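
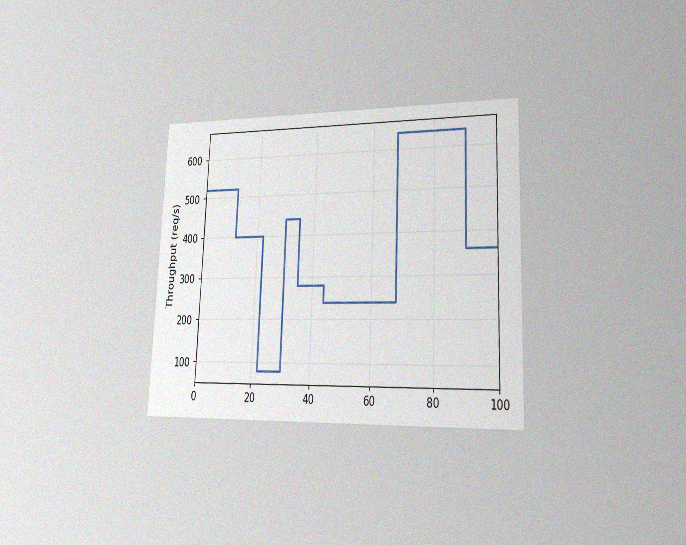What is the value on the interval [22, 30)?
The chart is tilted about 2° clockwise and viewed slightly from the right, with some photo noise. On [22, 30) the step sits at 80req/s.

80req/s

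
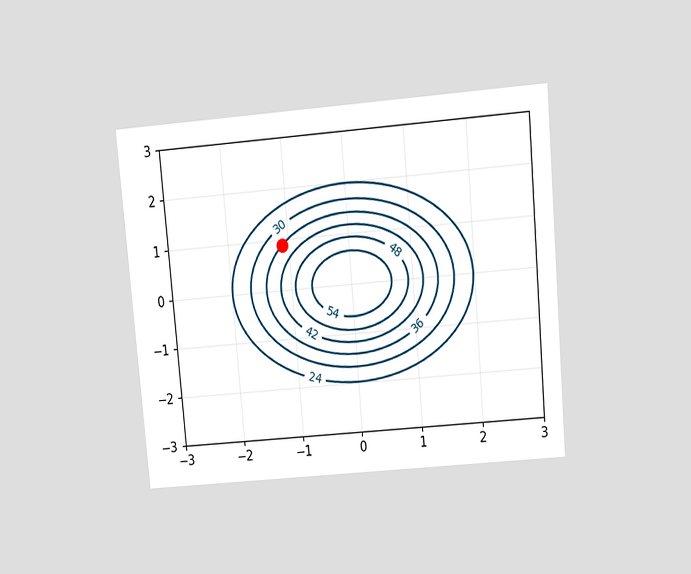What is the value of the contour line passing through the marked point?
36

The chart is tilted about 5° counter-clockwise and viewed slightly from above. The marked point sits on the contour labelled 36.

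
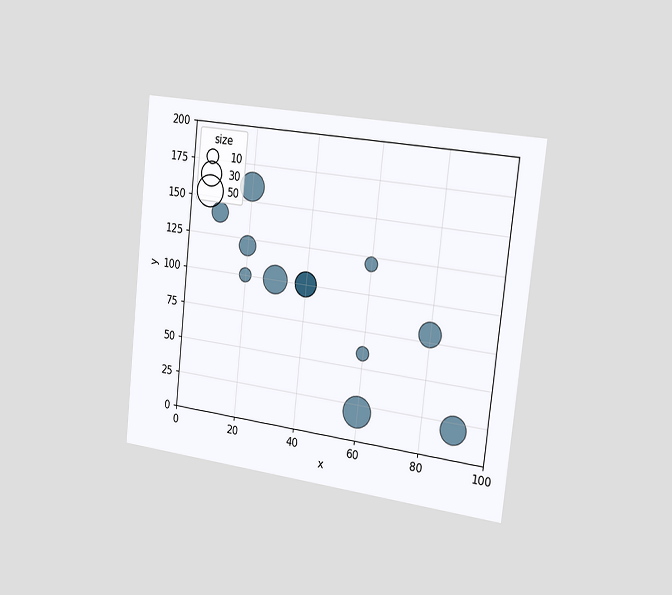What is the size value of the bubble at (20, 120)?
20

The chart is tilted about 6° clockwise and viewed slightly from the right. Matching the bubble at (20, 120) against the size legend gives 20.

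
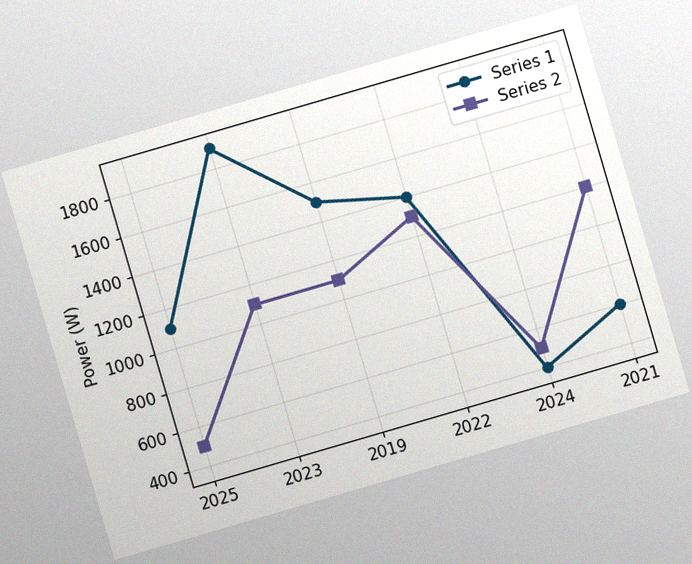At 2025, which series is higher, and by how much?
The chart is tilted about 16° counter-clockwise, with some photo noise. At 2025, Series 1 sits above the other line by 600W.

Series 1, by 600W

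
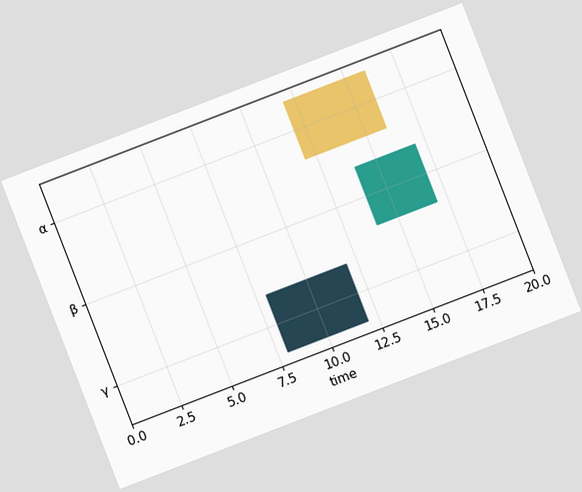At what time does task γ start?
8

The chart is tilted about 21° counter-clockwise. The γ bar begins at t=8.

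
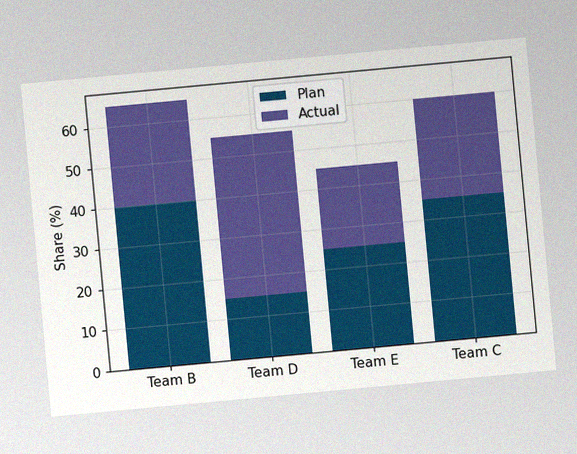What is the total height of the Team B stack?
65%

The chart is tilted about 5° counter-clockwise, with some photo noise. The Team B stack's top reaches 65% on the y-axis.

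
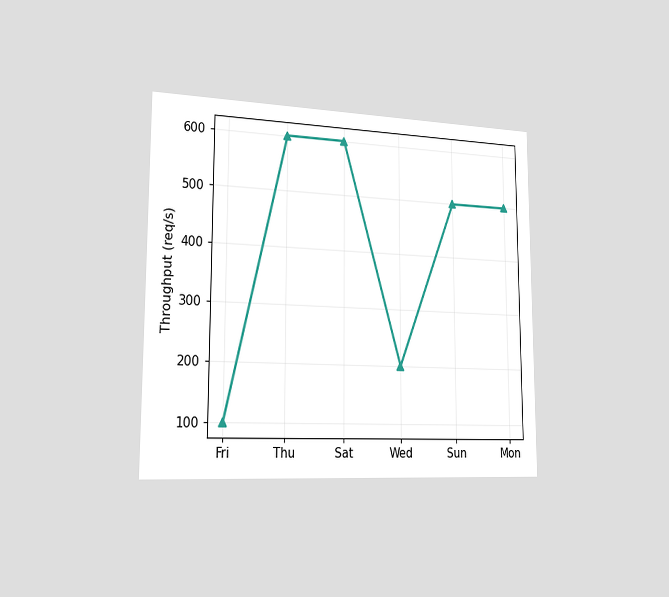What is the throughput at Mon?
500req/s

The chart is viewed slightly from the left. At Mon, the line is at 500req/s.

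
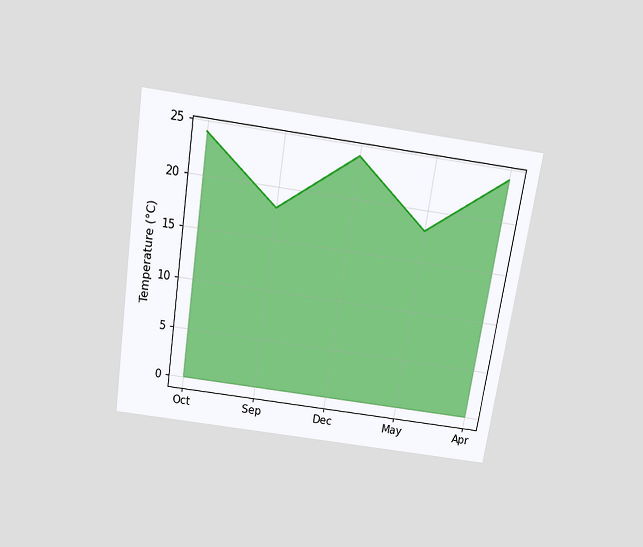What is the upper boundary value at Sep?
The chart is tilted about 9° clockwise and viewed slightly from above. At Sep the upper boundary is at 18°C.

18°C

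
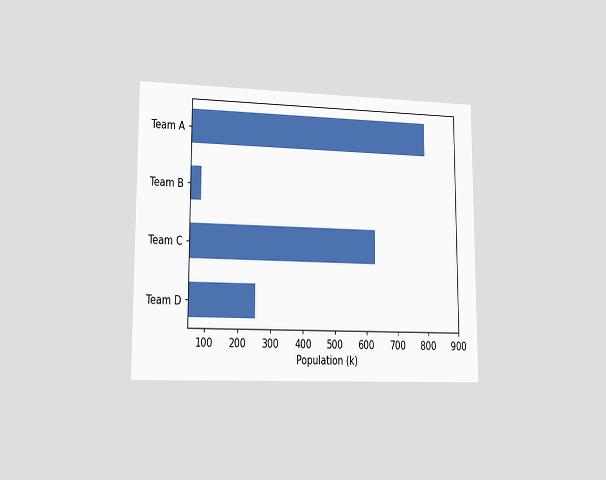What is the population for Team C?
The chart is viewed slightly from the left. Reading along the chart's x-axis, the Team C bar reaches 630k.

630k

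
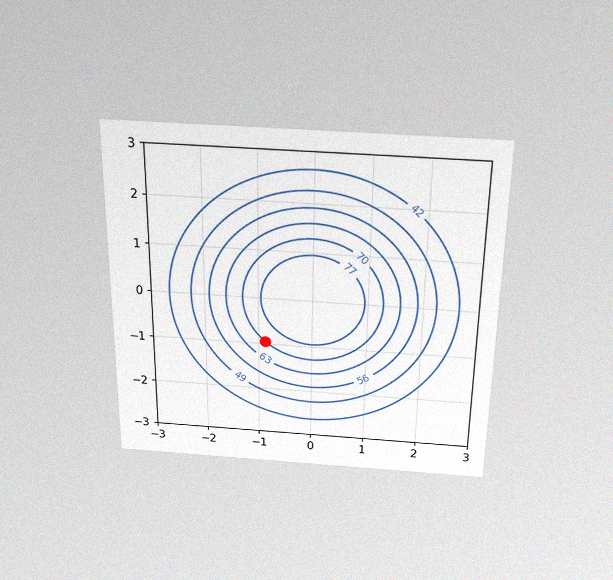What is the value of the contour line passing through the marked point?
70

The chart is viewed slightly from above, with some photo noise. The marked point sits on the contour labelled 70.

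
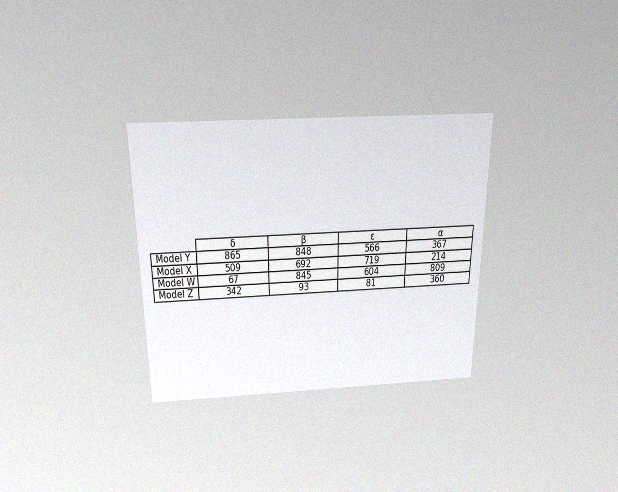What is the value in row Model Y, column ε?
The chart is viewed slightly from above, with some photo noise. The (Model Y, ε) cell reads 566.

566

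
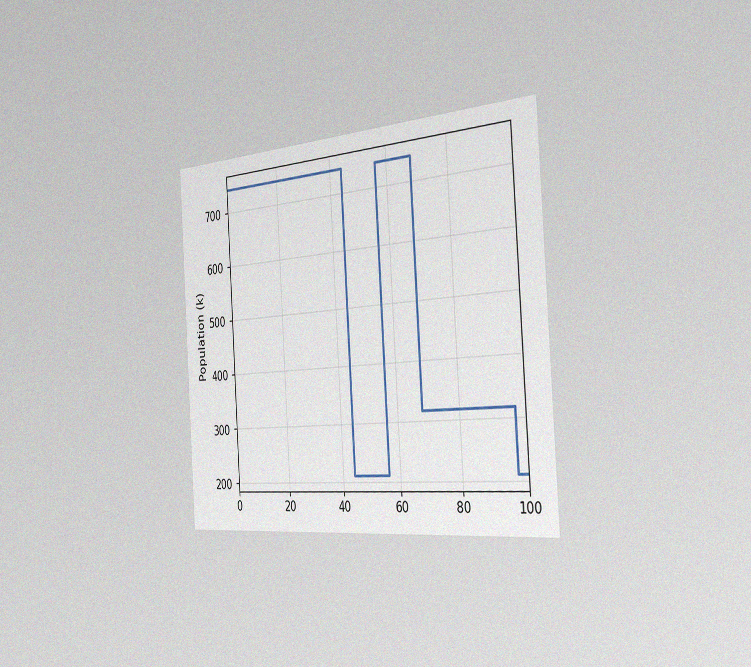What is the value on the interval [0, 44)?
742k

The chart is tilted about 4° counter-clockwise and viewed slightly from the right, with some photo noise. On [0, 44) the step sits at 742k.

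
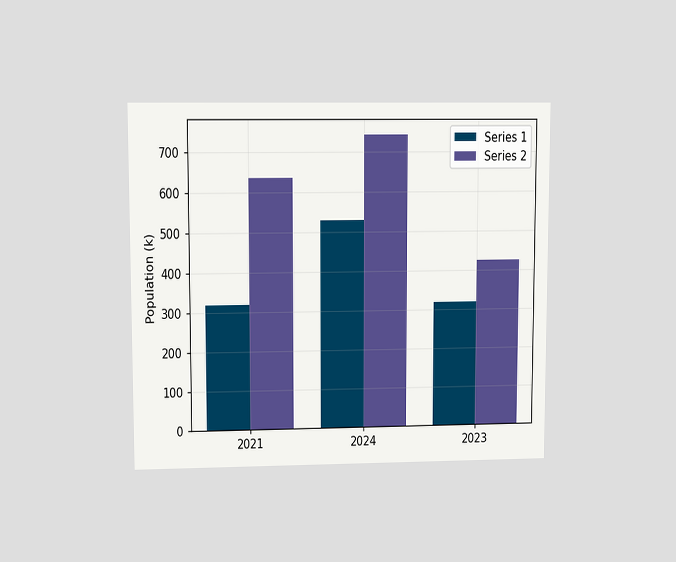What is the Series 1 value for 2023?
318k

The chart is viewed at a slight angle. The Series 1 bar at 2023 reaches 318k on the y-axis.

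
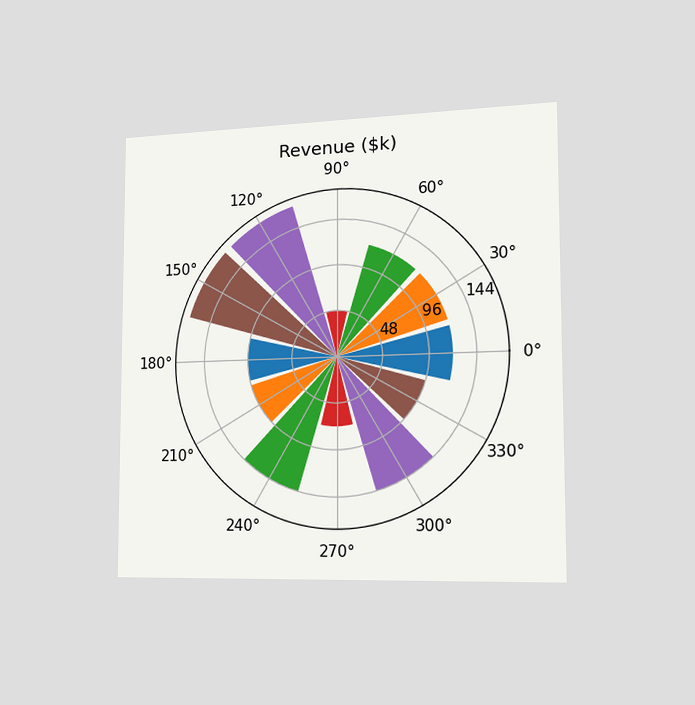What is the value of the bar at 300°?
The chart is viewed slightly from the right. The bar at 300° reaches $144k on the radial axis.

$144k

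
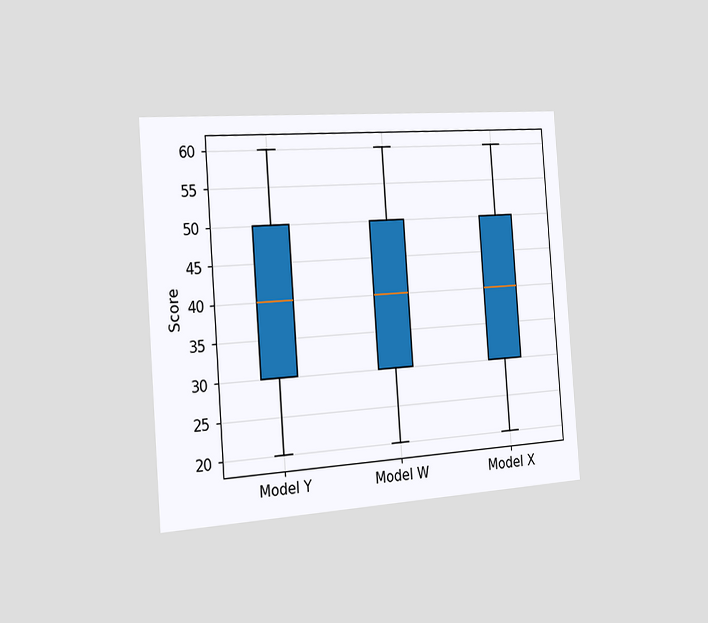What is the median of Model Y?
40

The chart is tilted about 4° counter-clockwise and viewed slightly from the left. The median line in the Model Y box sits at 40.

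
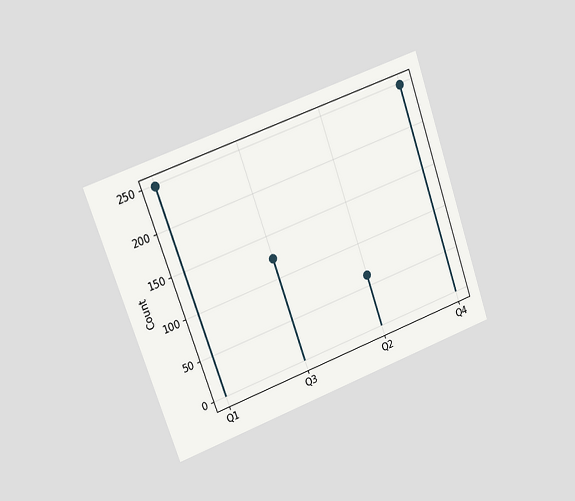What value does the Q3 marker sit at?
124

The chart is tilted about 20° counter-clockwise and viewed slightly from the left. The Q3 marker sits at 124.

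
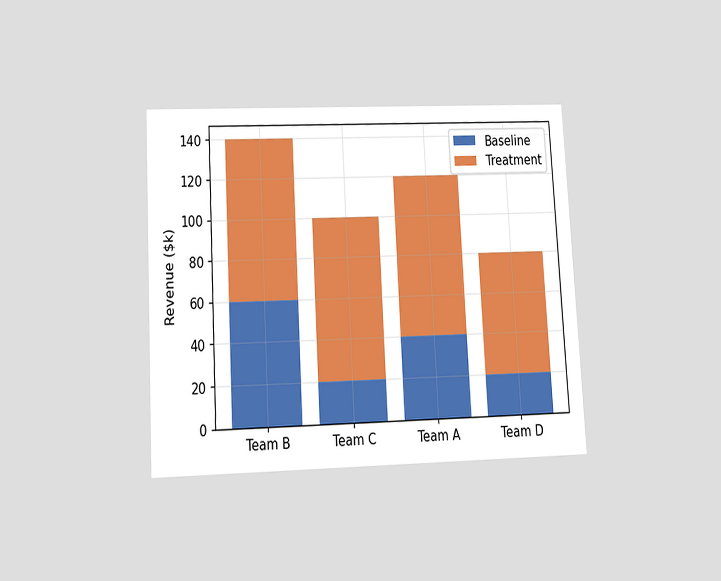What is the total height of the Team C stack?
The chart is tilted about 3° counter-clockwise and viewed slightly from below. The Team C stack's top reaches $100k on the y-axis.

$100k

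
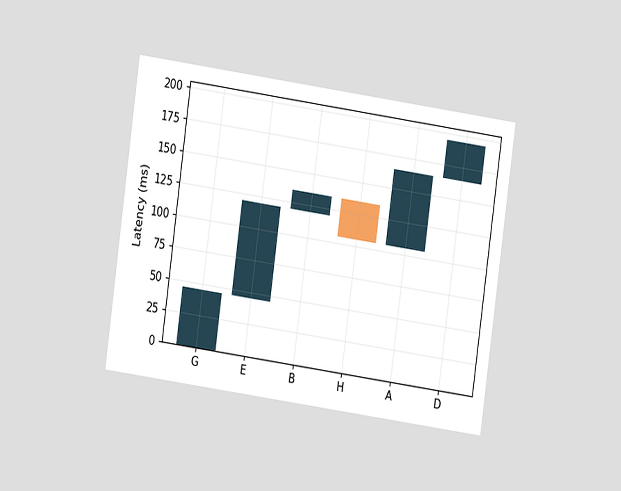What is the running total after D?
The chart is tilted about 8° clockwise and viewed at a slight angle. After D the running total reaches 195ms.

195ms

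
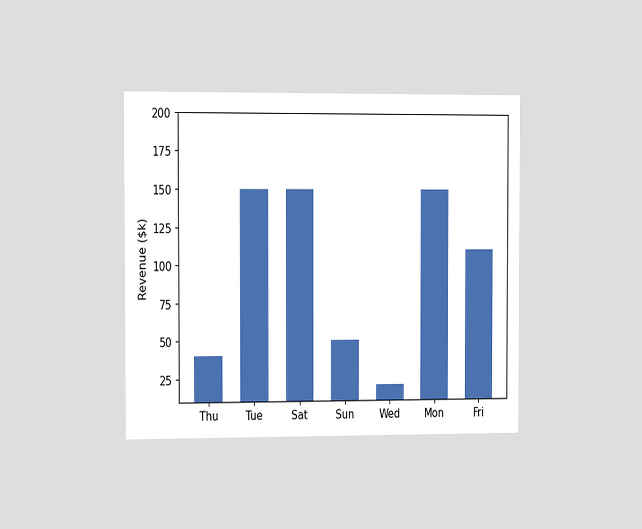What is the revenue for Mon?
The chart is viewed slightly from the left. Reading along the chart's y-axis, the Mon bar reaches $150k.

$150k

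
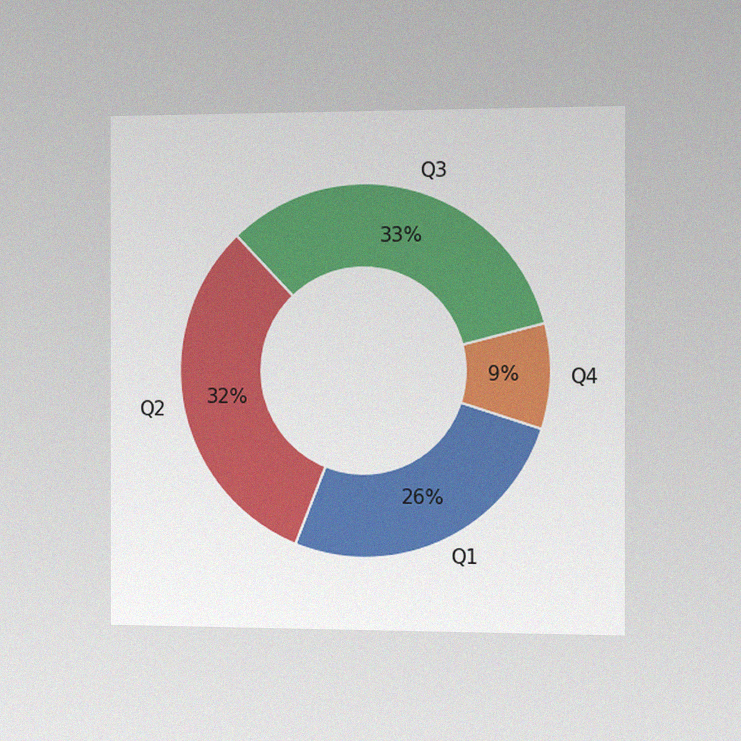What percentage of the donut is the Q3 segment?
33%

The chart is viewed slightly from the right, with some photo noise. The Q3 segment takes up 33% of the ring.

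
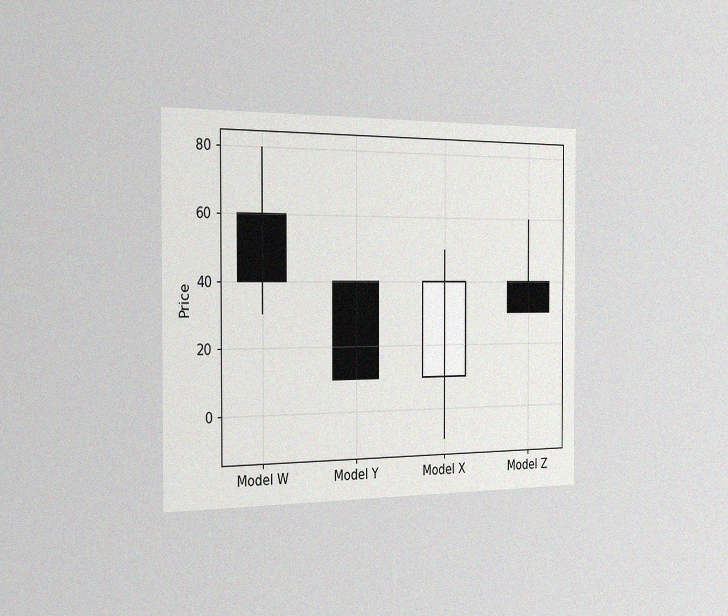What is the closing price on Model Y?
The chart is viewed slightly from the left, with some photo noise. The Model Y candle closes at 10.

10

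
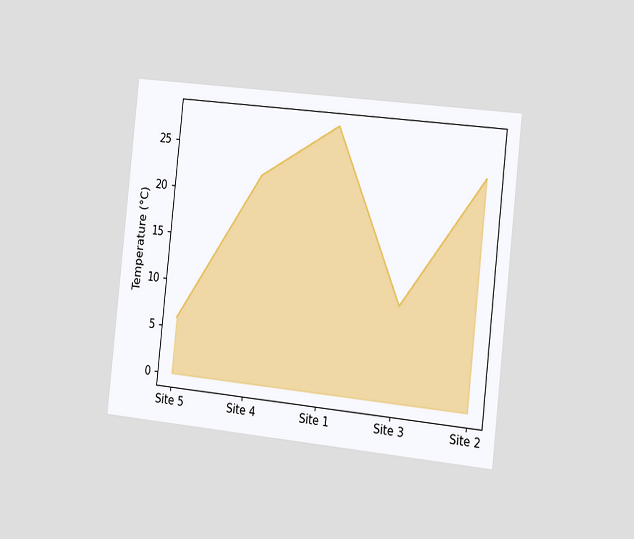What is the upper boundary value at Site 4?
The chart is tilted about 6° clockwise and viewed slightly from the right. At Site 4 the upper boundary is at 22°C.

22°C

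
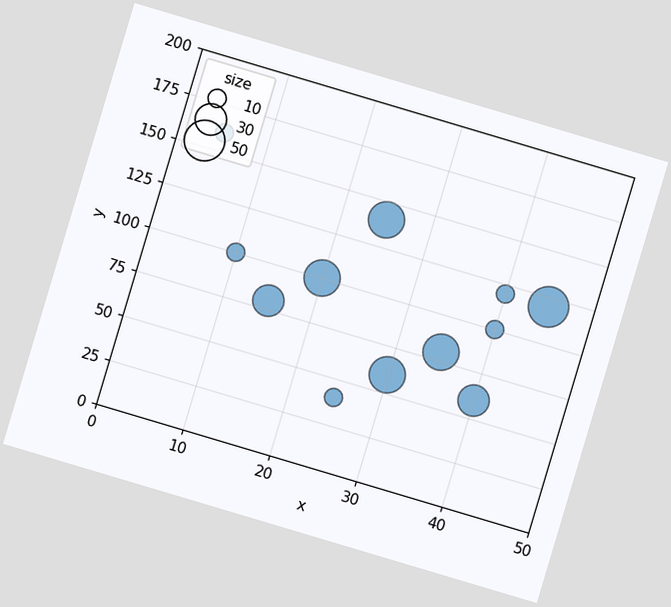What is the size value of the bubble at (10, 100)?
The chart is tilted about 17° clockwise. Matching the bubble at (10, 100) against the size legend gives 10.

10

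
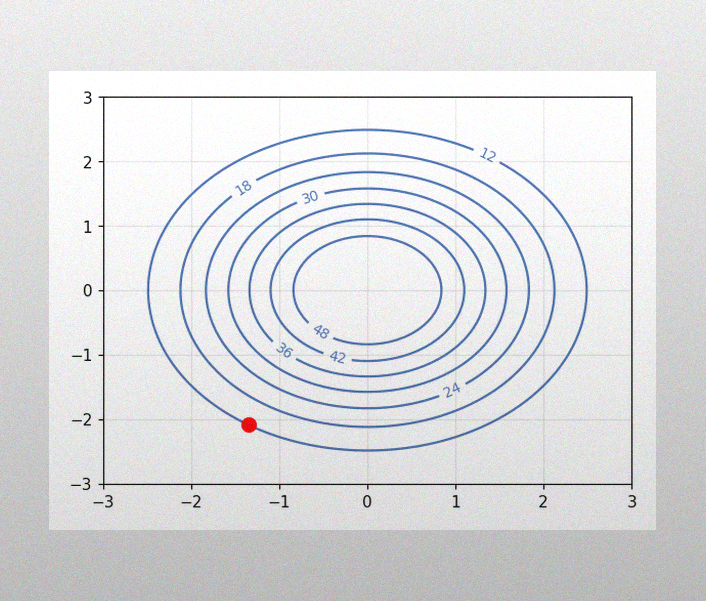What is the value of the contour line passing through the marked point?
The image has some photo noise and uneven lighting. The marked point sits on the contour labelled 12.

12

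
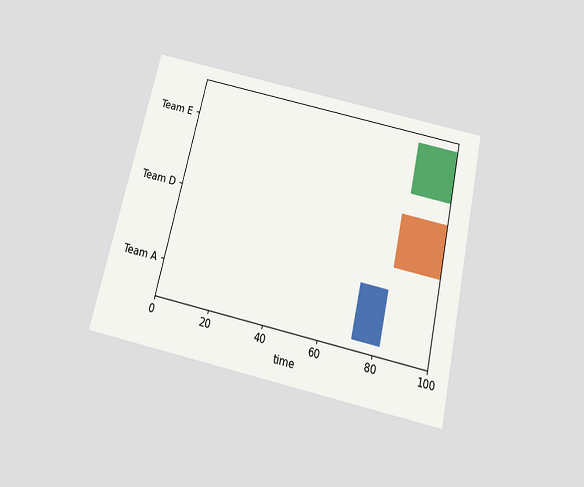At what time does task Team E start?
The chart is tilted about 13° clockwise and viewed slightly from below. The Team E bar begins at t=85.

85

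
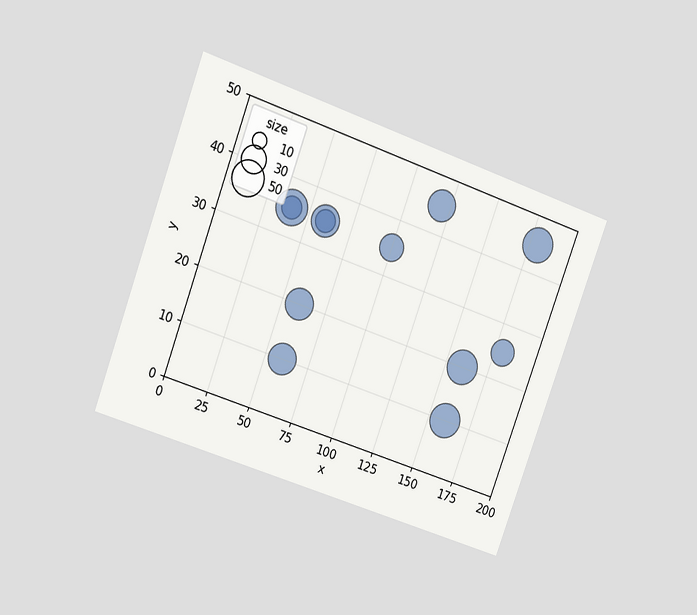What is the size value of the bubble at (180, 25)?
The chart is tilted about 20° clockwise and viewed at a slight angle. Matching the bubble at (180, 25) against the size legend gives 30.

30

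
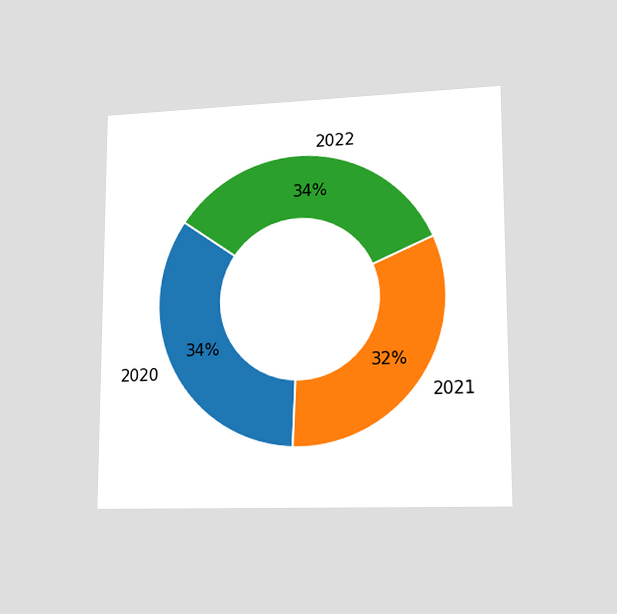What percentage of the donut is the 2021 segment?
The chart is viewed slightly from the right. The 2021 segment takes up 32% of the ring.

32%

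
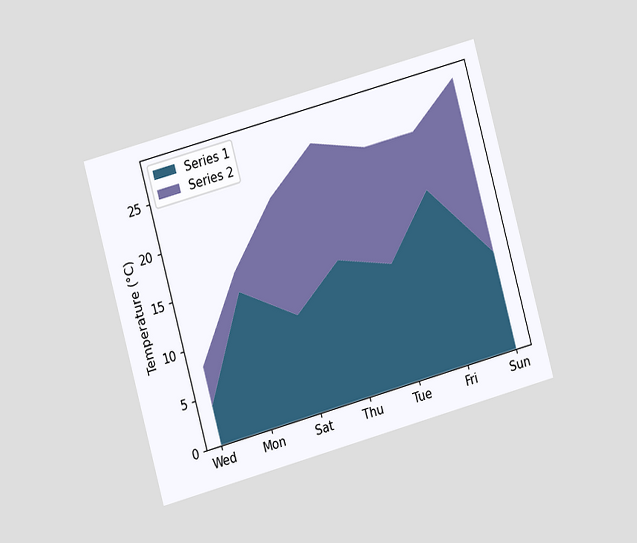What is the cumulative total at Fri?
24°C

The chart is tilted about 15° counter-clockwise and viewed at a slight angle. The stacked total at Fri reaches 24°C.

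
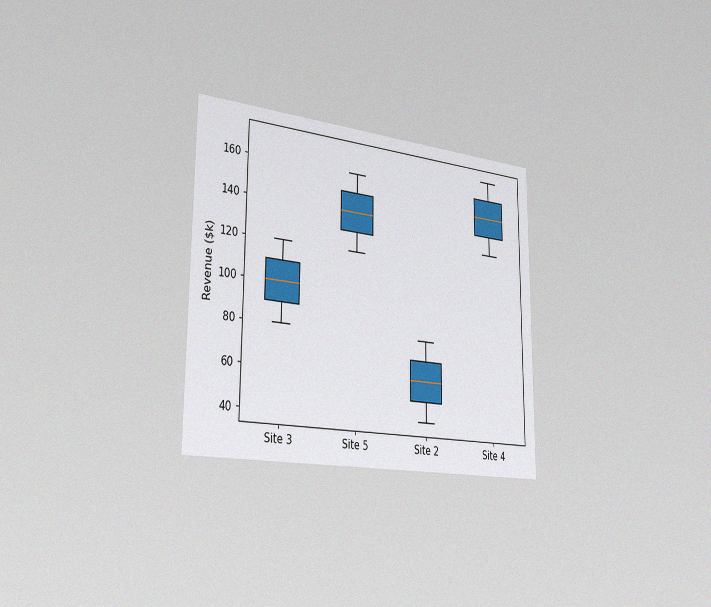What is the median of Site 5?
$140k

The chart is viewed slightly from the left, with some photo noise. The median line in the Site 5 box sits at $140k.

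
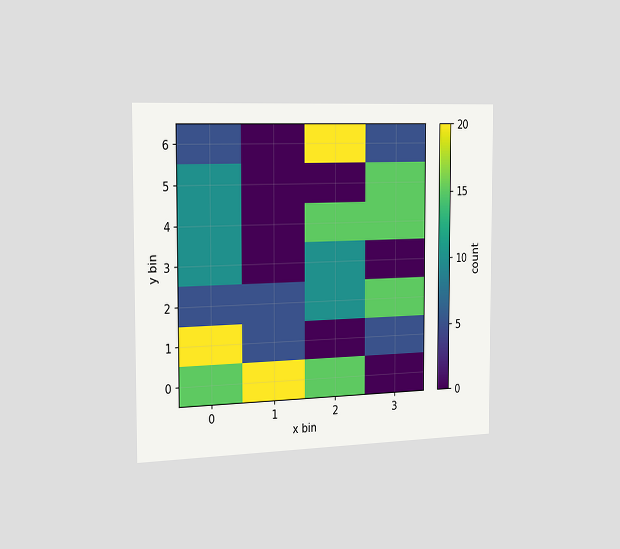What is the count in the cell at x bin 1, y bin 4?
0

The chart is viewed slightly from the left. Matching the cell (1, 4) against the colorbar gives 0.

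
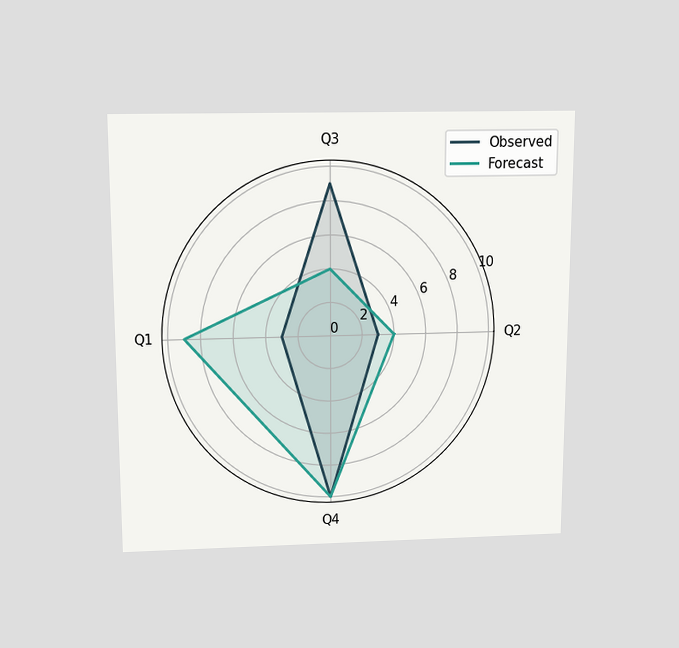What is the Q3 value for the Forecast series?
4

The chart is viewed slightly from above. On the Q3 axis, Forecast reaches 4.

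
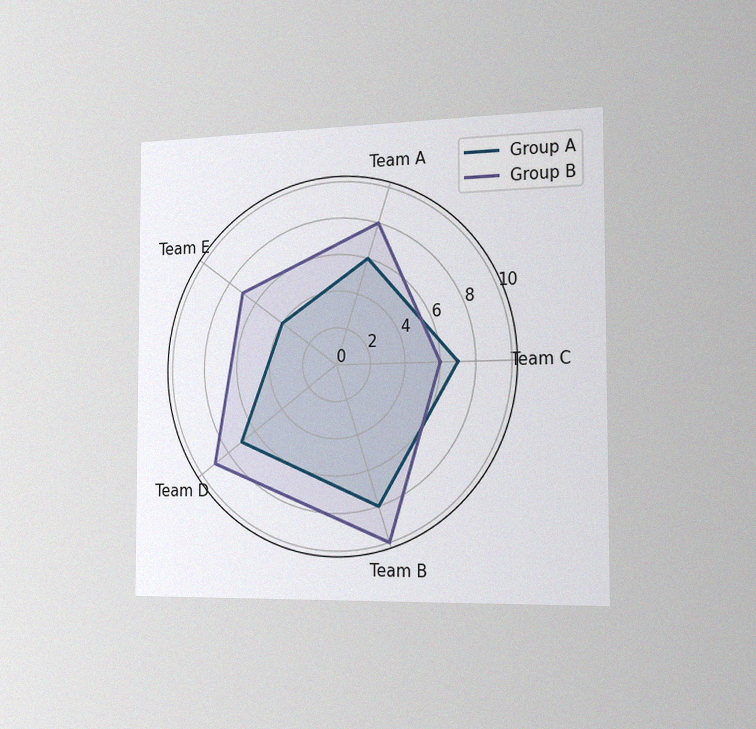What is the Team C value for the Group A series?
7

The chart is viewed slightly from the right, with some photo noise. On the Team C axis, Group A reaches 7.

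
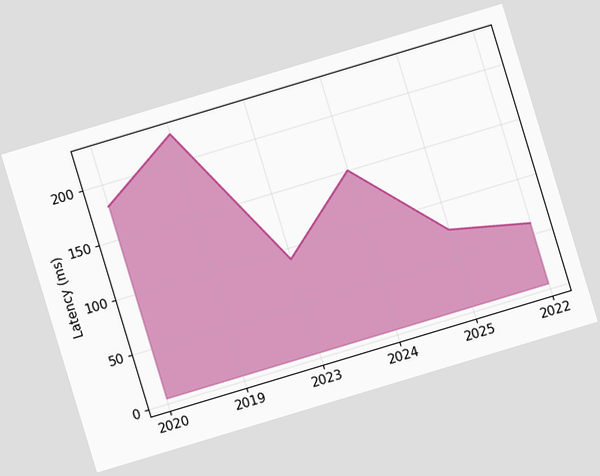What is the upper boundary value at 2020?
The chart is tilted about 17° counter-clockwise. At 2020 the upper boundary is at 180ms.

180ms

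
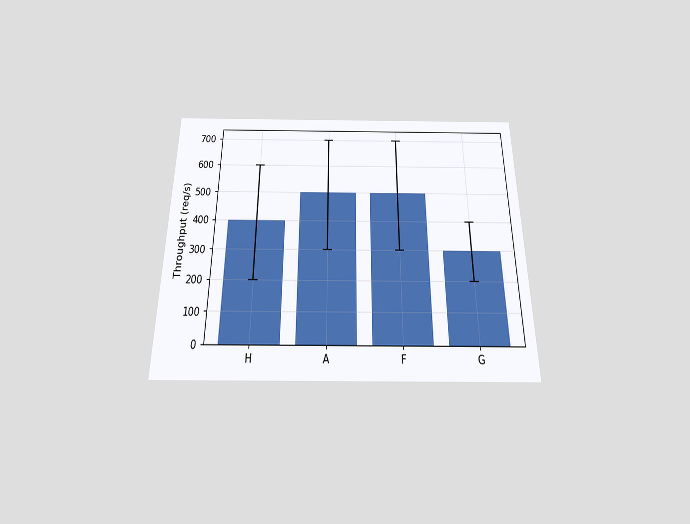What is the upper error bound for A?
700req/s

The chart is viewed slightly from below. The A bar's upper whisker reaches 700req/s.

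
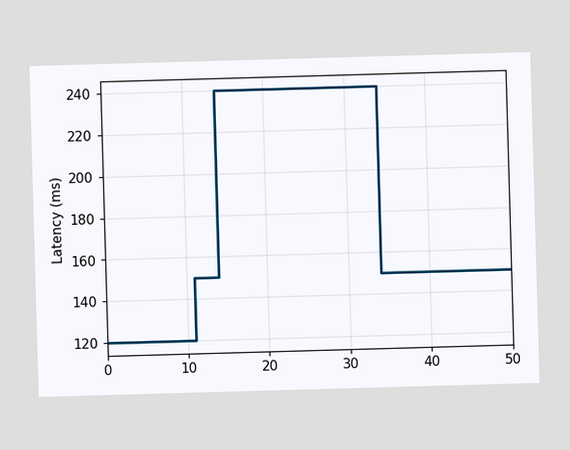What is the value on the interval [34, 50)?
150ms

On [34, 50) the step sits at 150ms.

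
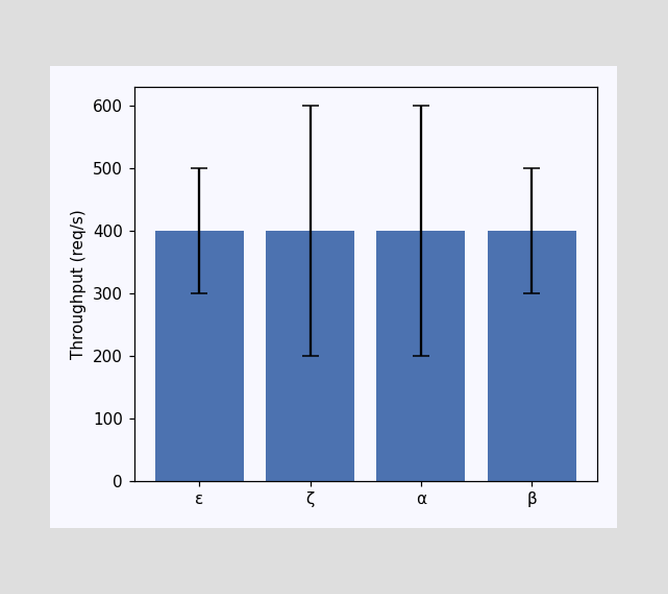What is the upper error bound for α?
The α bar's upper whisker reaches 600req/s.

600req/s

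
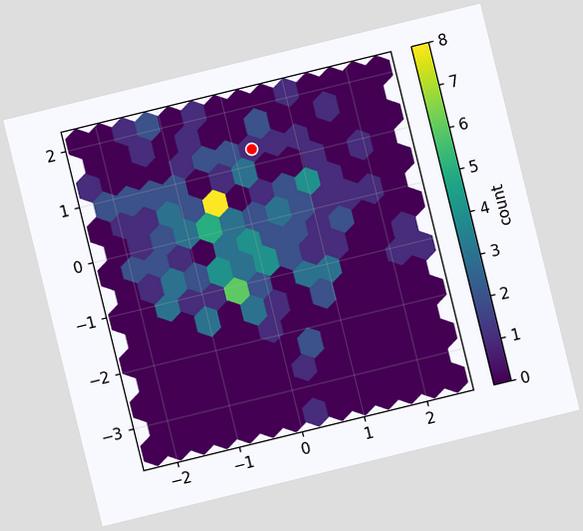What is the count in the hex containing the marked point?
1

The chart is tilted about 14° counter-clockwise. The marked hex reads 1 on the colorbar.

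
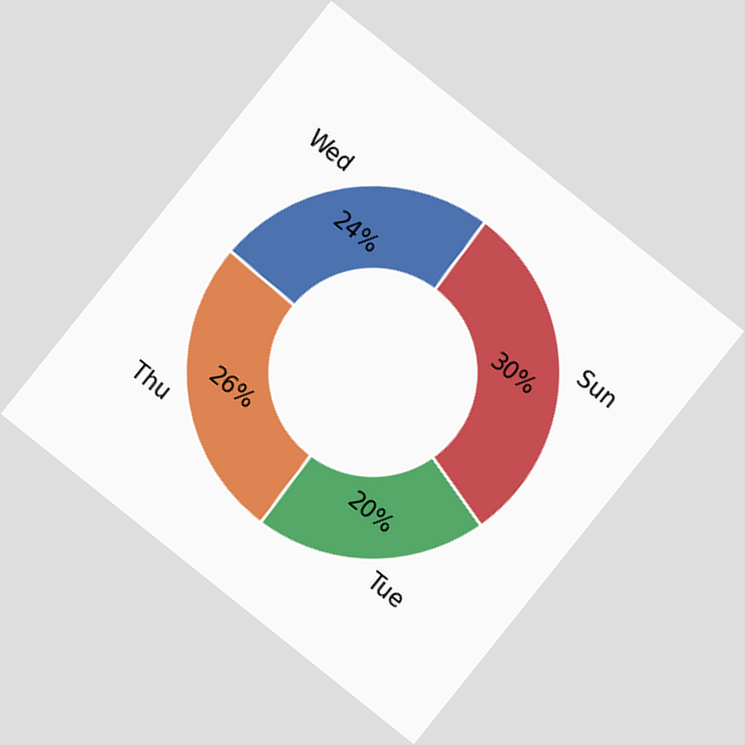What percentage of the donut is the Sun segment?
The chart is tilted about 39° clockwise. The Sun segment takes up 30% of the ring.

30%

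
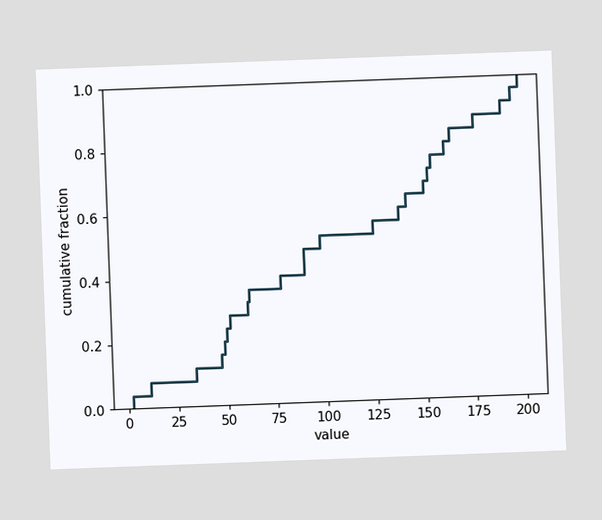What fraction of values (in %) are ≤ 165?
84%

The chart is tilted about 2° counter-clockwise. At x=165 the ECDF step is at 84%.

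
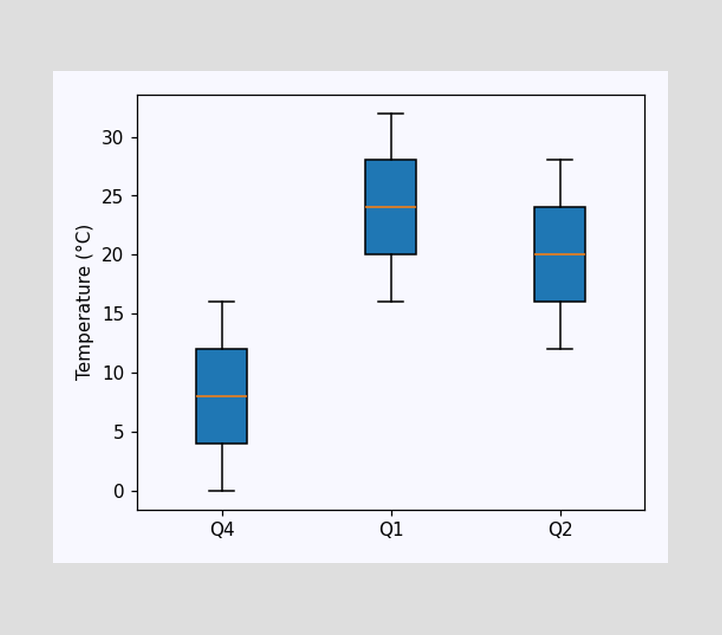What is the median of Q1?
24°C

The median line in the Q1 box sits at 24°C.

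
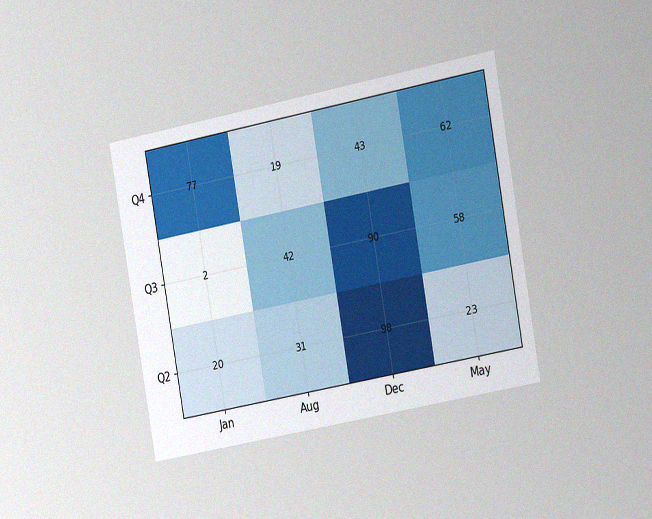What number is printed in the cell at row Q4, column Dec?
43

The chart is tilted about 10° counter-clockwise and viewed at a slight angle, with some photo noise. The (Q4, Dec) cell reads 43.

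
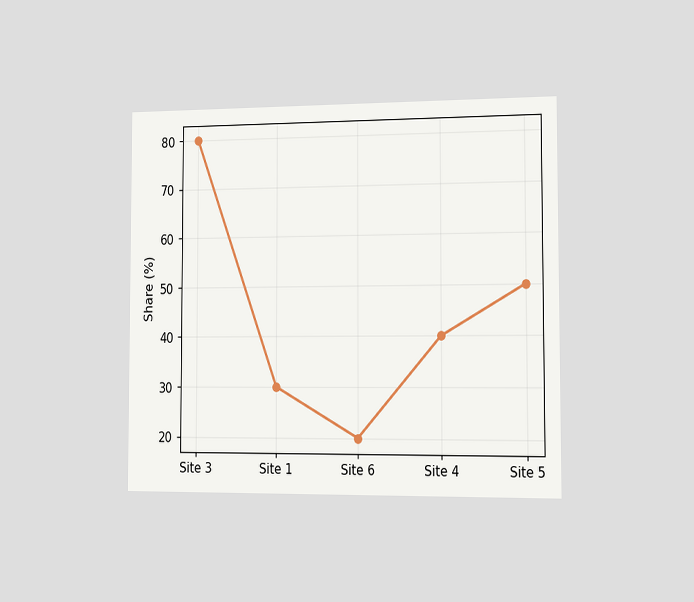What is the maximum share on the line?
The chart is viewed slightly from the right. The highest point is at Site 3, and reading across to the y-axis gives 80%.

80%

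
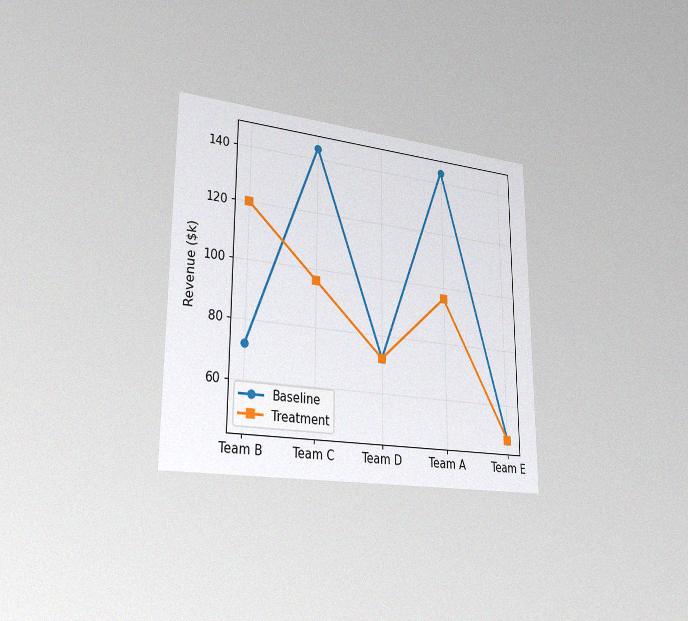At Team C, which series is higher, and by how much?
Baseline, by $48k

The chart is viewed slightly from the left, with some photo noise. At Team C, Baseline sits above the other line by $48k.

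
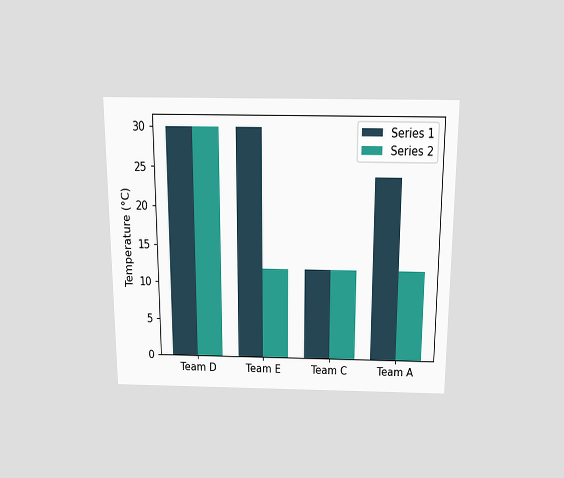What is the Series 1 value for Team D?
30°C

The chart is viewed slightly from above. The Series 1 bar at Team D reaches 30°C on the y-axis.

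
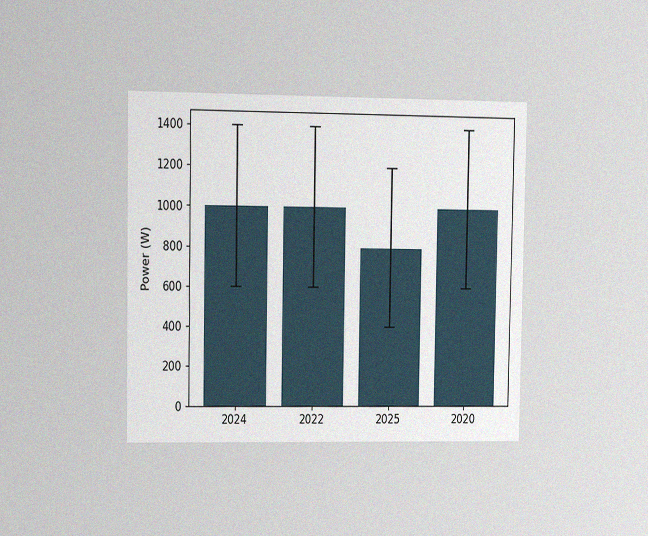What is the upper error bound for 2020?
1400W

The chart is viewed slightly from the left, with some photo noise. The 2020 bar's upper whisker reaches 1400W.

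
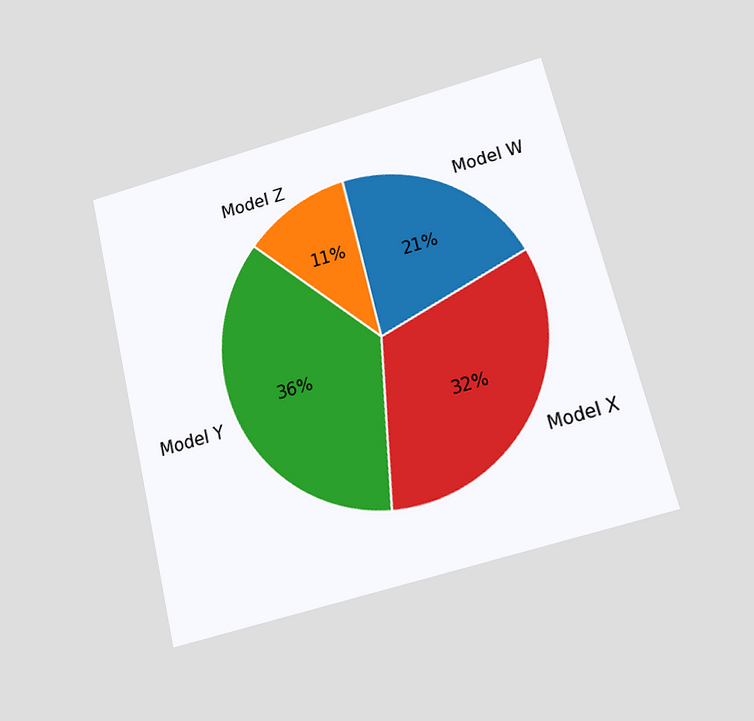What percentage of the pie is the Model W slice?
21%

The chart is tilted about 14° counter-clockwise and viewed slightly from below. The Model W slice takes up 21% of the pie.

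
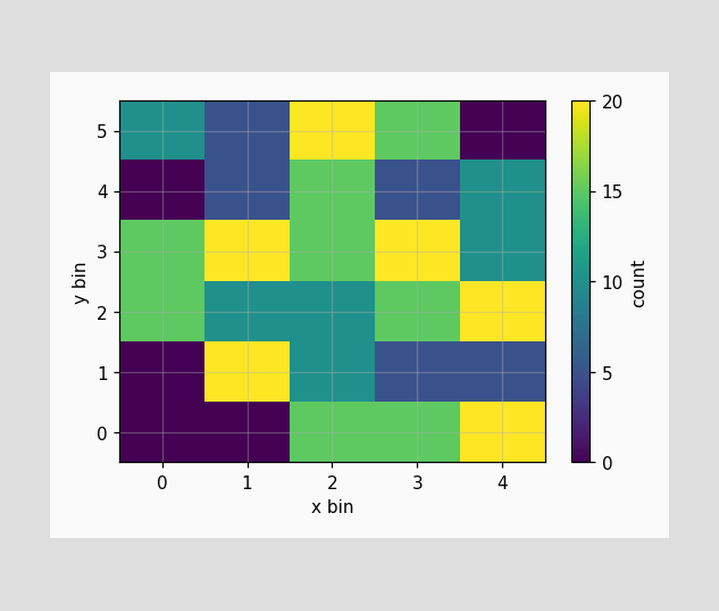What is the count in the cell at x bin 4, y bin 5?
0

Matching the cell (4, 5) against the colorbar gives 0.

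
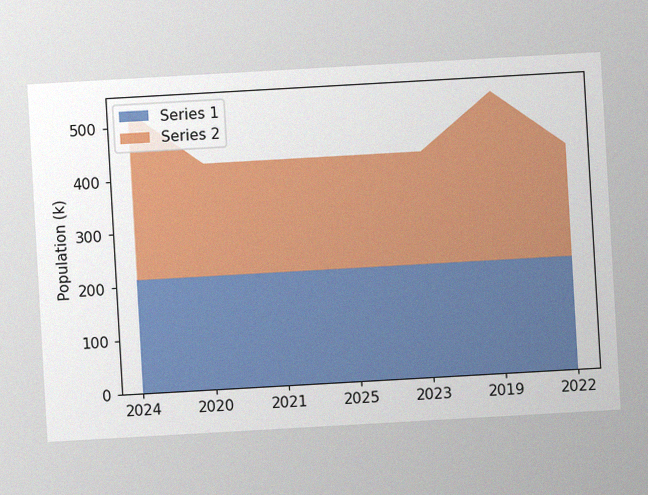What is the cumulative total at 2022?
424k

The chart is tilted about 3° counter-clockwise, with some photo noise. The stacked total at 2022 reaches 424k.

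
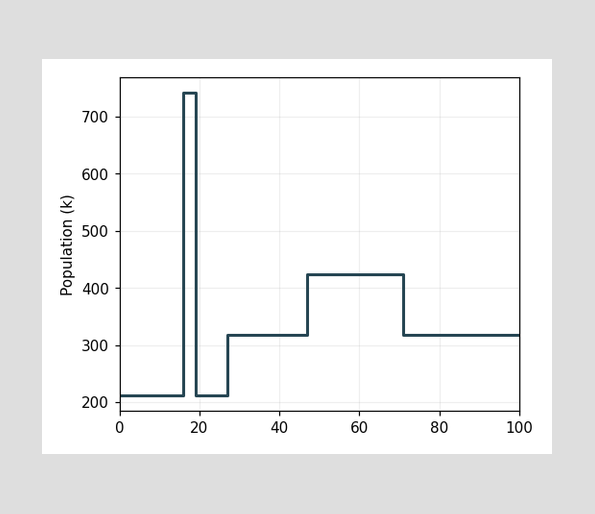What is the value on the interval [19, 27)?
212k

On [19, 27) the step sits at 212k.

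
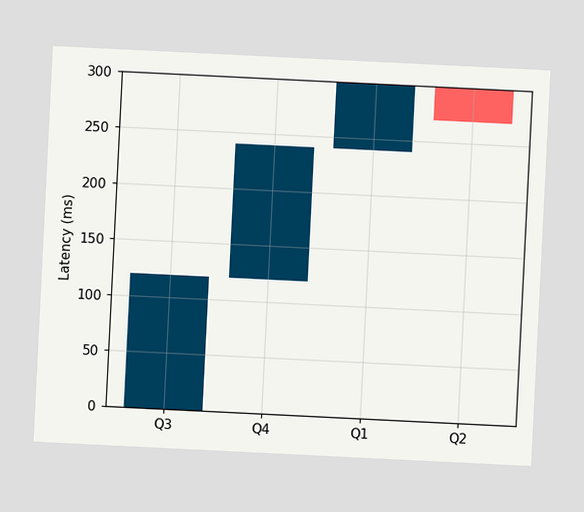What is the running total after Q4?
240ms

The chart is tilted about 3° clockwise. After Q4 the running total reaches 240ms.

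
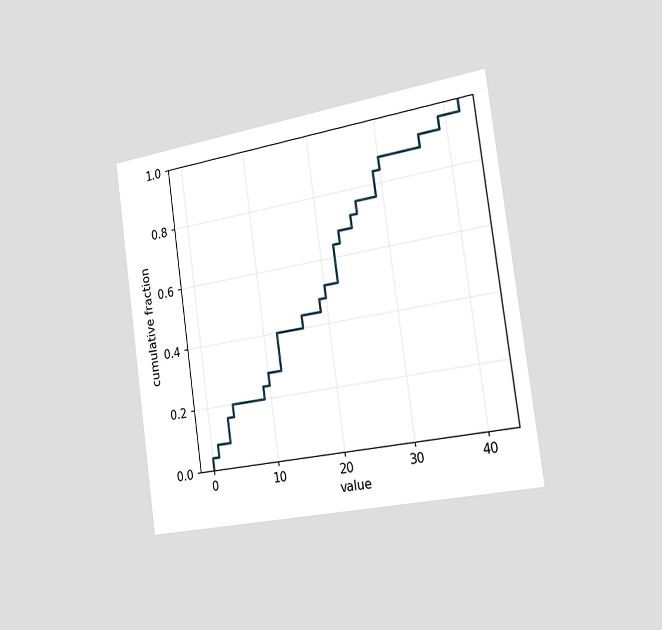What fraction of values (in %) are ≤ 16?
The chart is tilted about 8° counter-clockwise and viewed slightly from the right. At x=16 the ECDF step is at 44%.

44%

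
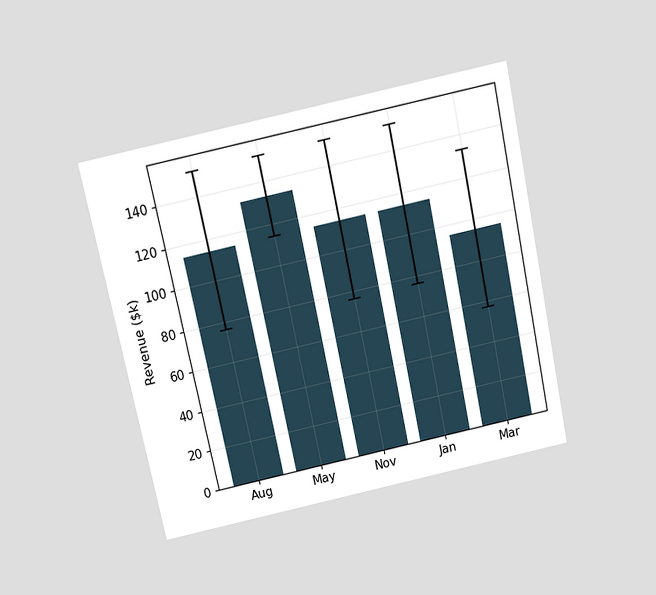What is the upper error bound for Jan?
$152k

The chart is tilted about 12° counter-clockwise and viewed slightly from above. The Jan bar's upper whisker reaches $152k.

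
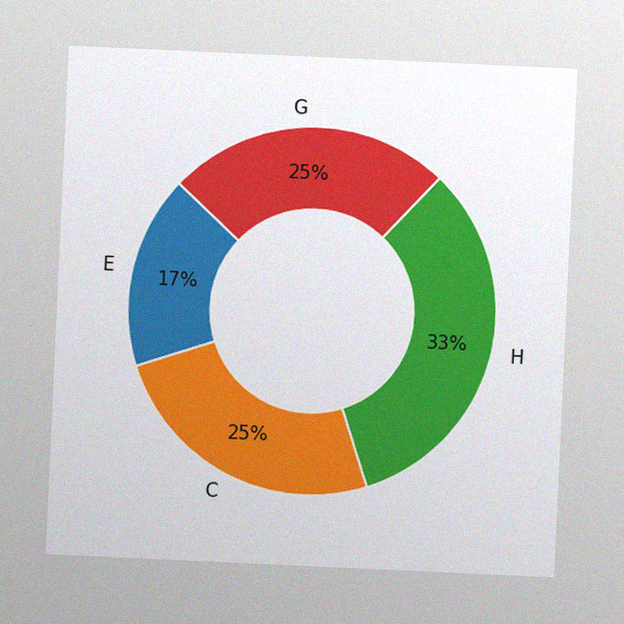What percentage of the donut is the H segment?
The chart is tilted about 3° clockwise, with some photo noise. The H segment takes up 33% of the ring.

33%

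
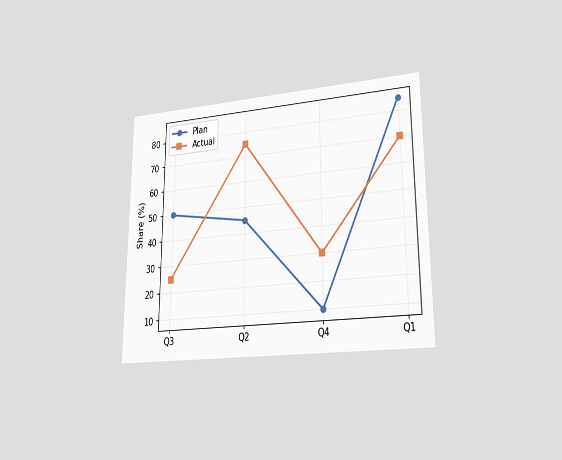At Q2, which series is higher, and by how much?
The chart is viewed at a slight angle. At Q2, Actual sits above the other line by 30%.

Actual, by 30%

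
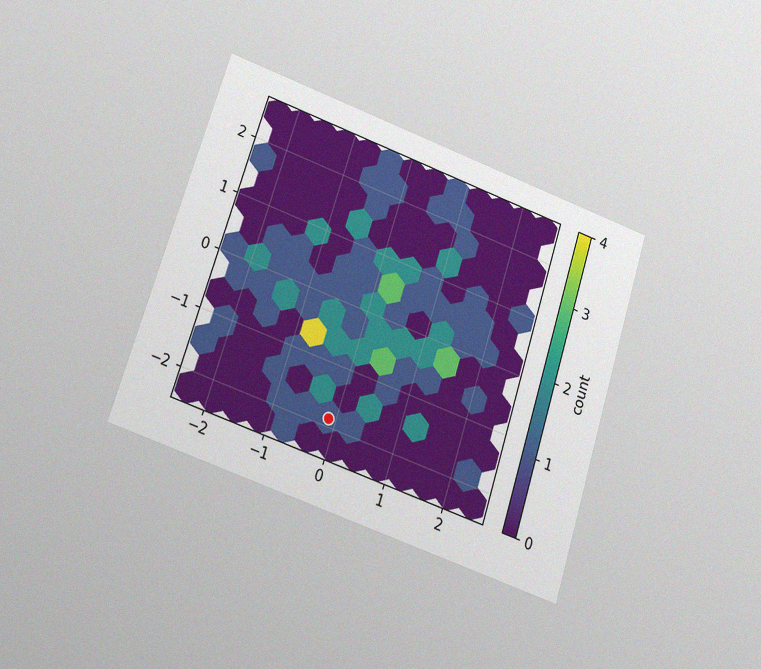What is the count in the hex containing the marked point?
The chart is tilted about 18° clockwise and viewed at a slight angle, with some photo noise. The marked hex reads 1 on the colorbar.

1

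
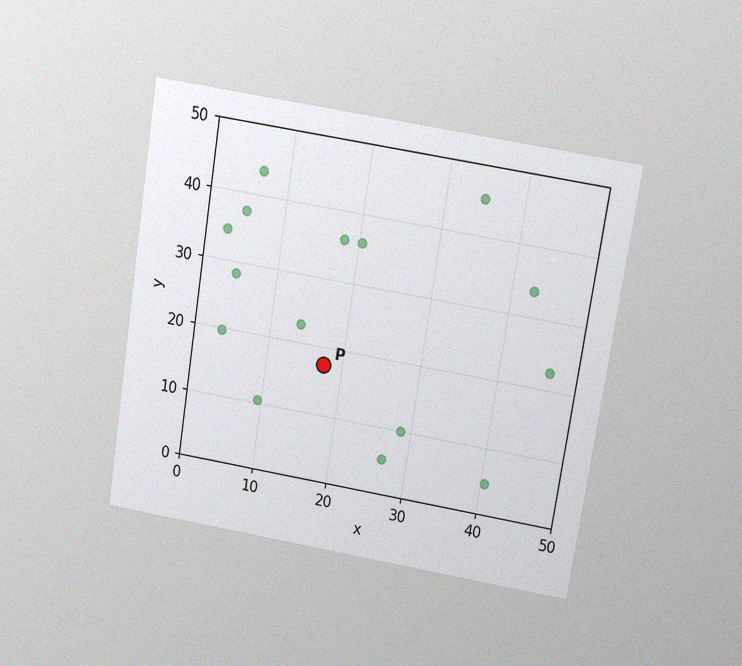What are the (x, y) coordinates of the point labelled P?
The chart is tilted about 9° clockwise and viewed slightly from above, with some photo noise. Following the gridlines from P to each axis, P sits at (17.5, 17.5).

(17.5, 17.5)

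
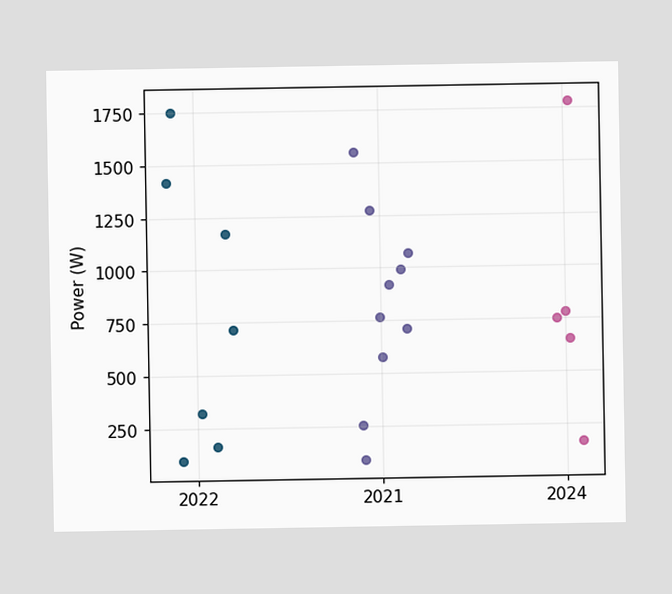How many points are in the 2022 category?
Counting the markers in the 2022 column gives 7.

7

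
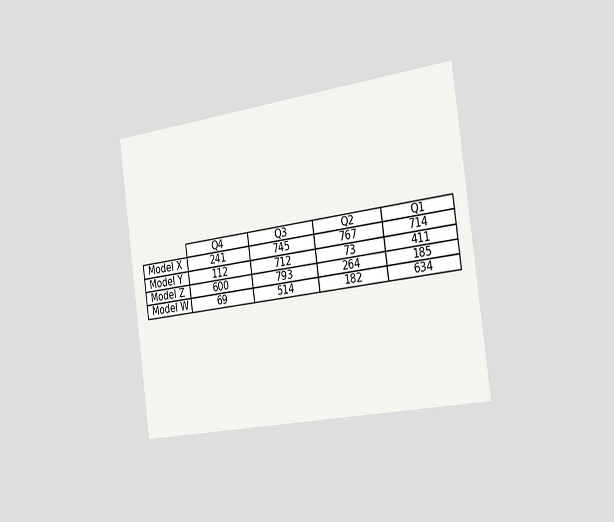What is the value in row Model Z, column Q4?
600

The chart is tilted about 8° counter-clockwise and viewed slightly from the right. The (Model Z, Q4) cell reads 600.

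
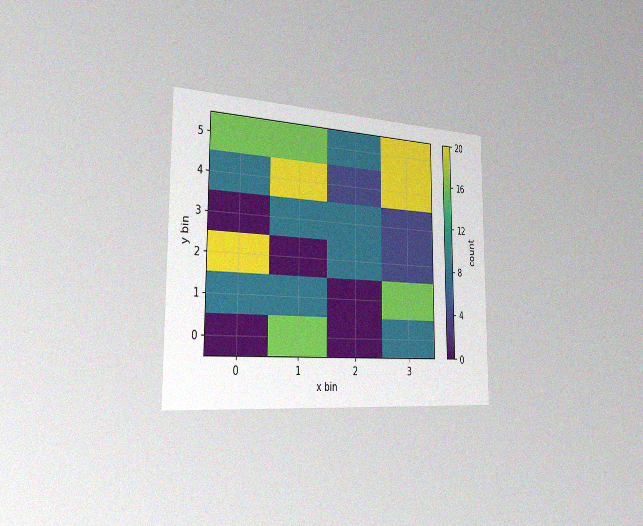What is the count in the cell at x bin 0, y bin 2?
20

The chart is viewed slightly from the left, with some photo noise. Matching the cell (0, 2) against the colorbar gives 20.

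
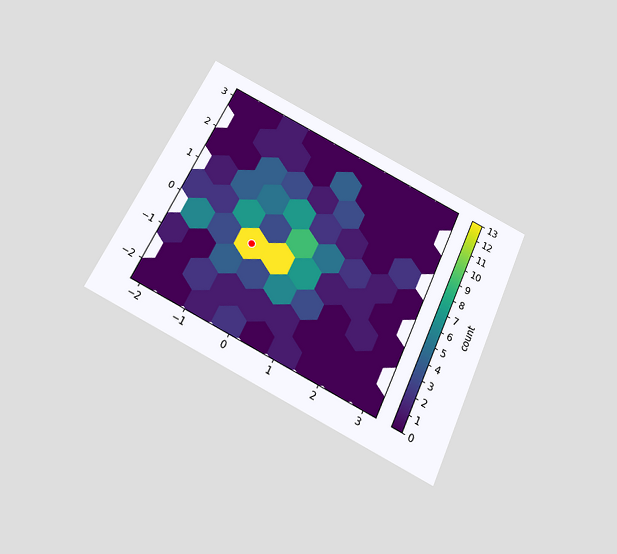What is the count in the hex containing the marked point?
13

The chart is tilted about 25° clockwise and viewed slightly from below. The marked hex reads 13 on the colorbar.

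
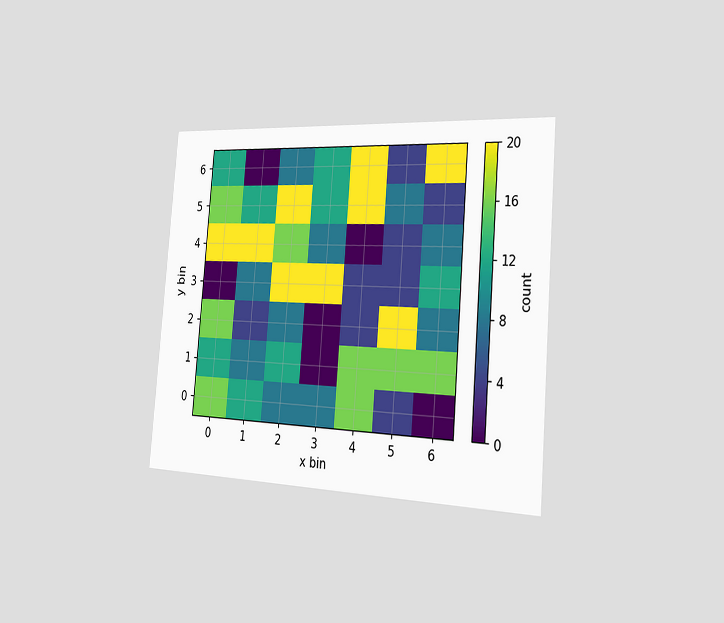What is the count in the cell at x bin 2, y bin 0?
The chart is tilted about 5° clockwise and viewed slightly from the right. Matching the cell (2, 0) against the colorbar gives 8.

8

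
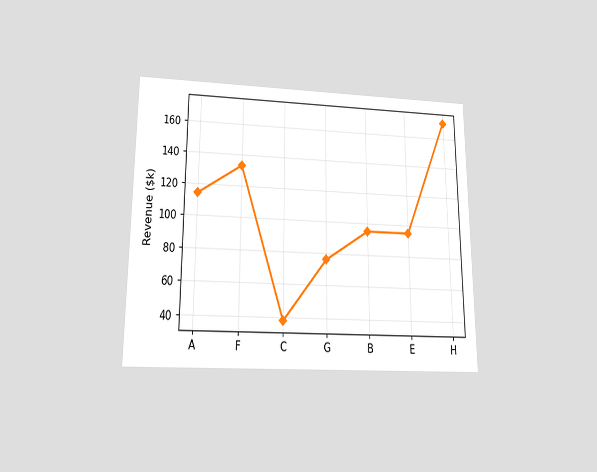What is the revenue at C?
The chart is viewed slightly from below. At C, the line is at $38k.

$38k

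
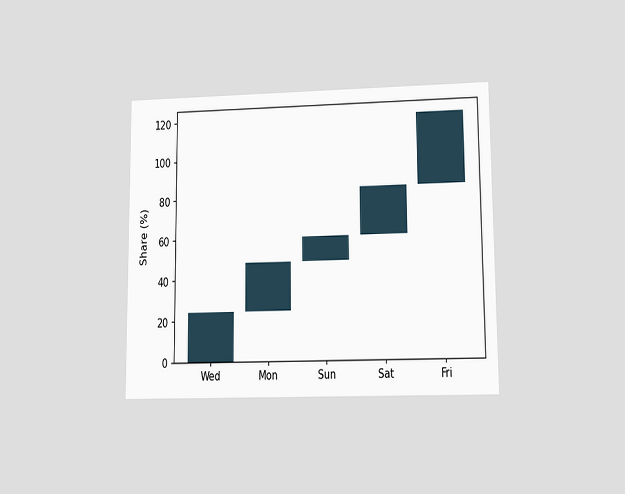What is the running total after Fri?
The chart is viewed at a slight angle. After Fri the running total reaches 120%.

120%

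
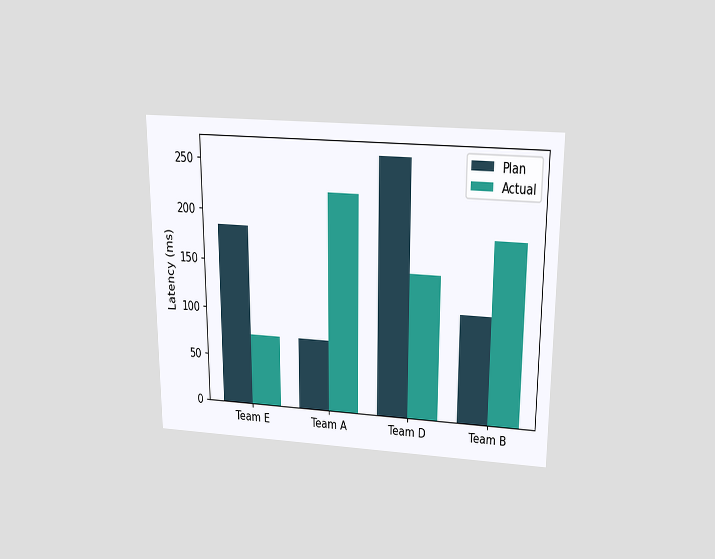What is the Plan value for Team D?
The chart is viewed slightly from above. The Plan bar at Team D reaches 259ms on the y-axis.

259ms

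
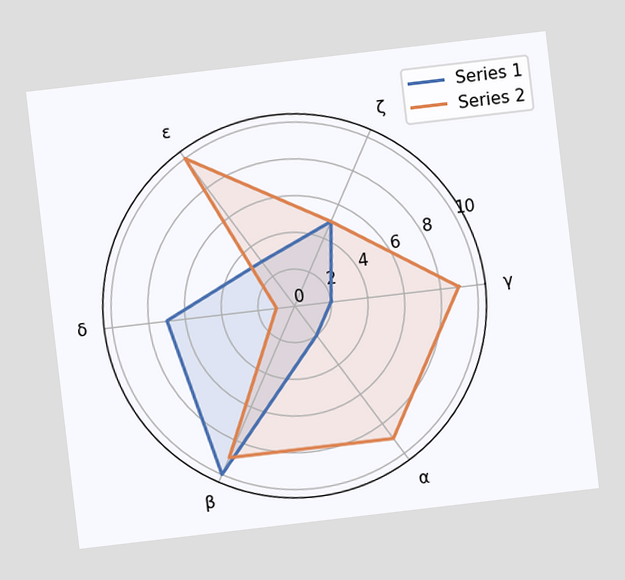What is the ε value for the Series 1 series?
The chart is tilted about 7° counter-clockwise. On the ε axis, Series 1 reaches 3.

3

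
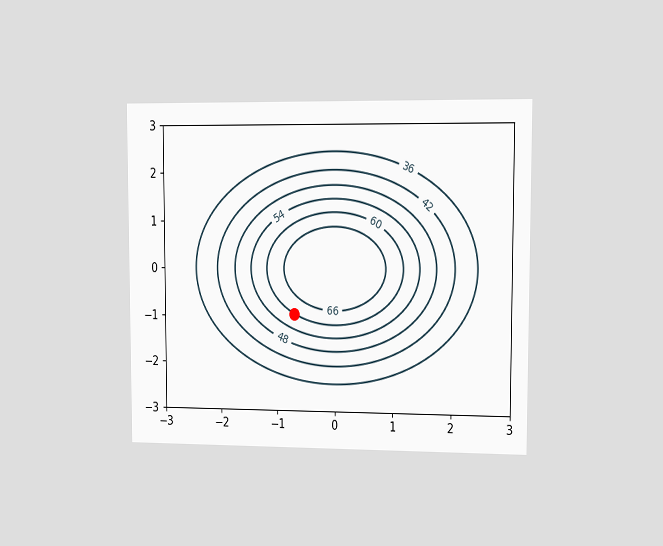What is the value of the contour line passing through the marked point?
The chart is viewed at a slight angle. The marked point sits on the contour labelled 60.

60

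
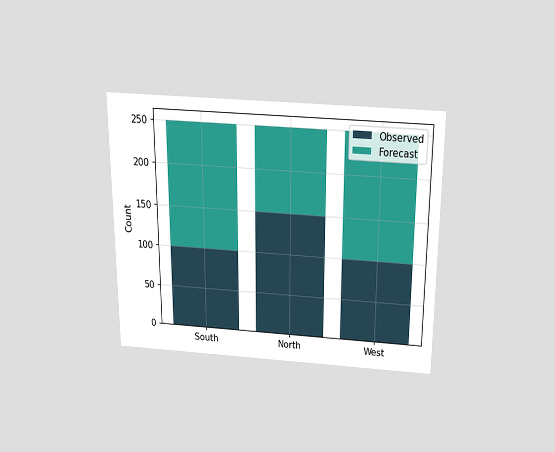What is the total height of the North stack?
250

The chart is viewed slightly from above. The North stack's top reaches 250 on the y-axis.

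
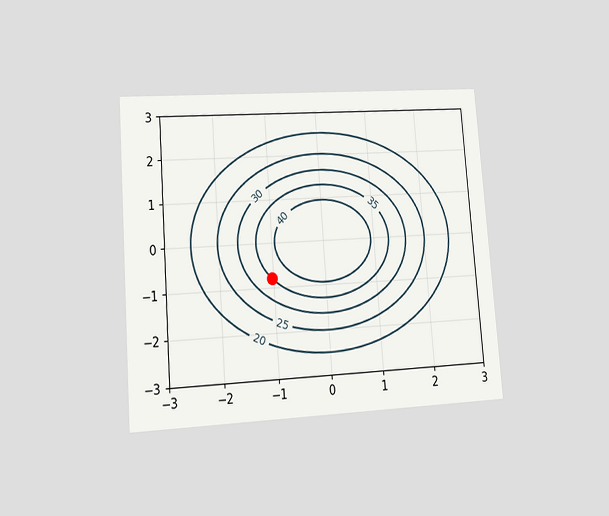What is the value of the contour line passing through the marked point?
The chart is tilted about 4° counter-clockwise and viewed at a slight angle. The marked point sits on the contour labelled 35.

35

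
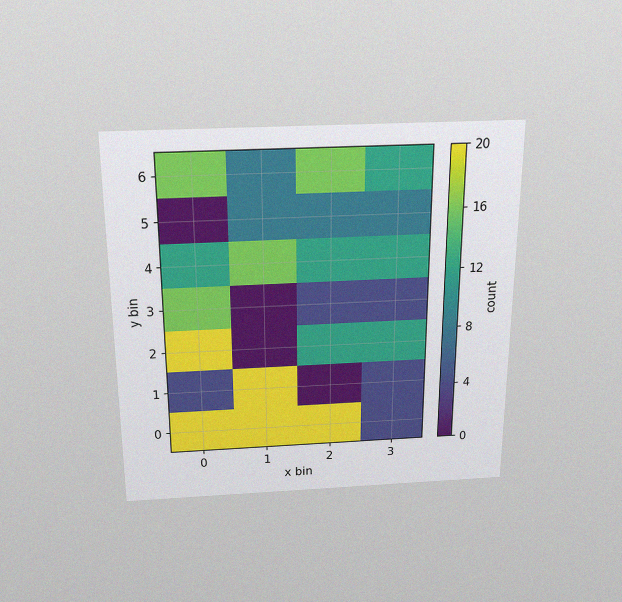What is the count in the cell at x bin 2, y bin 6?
The chart is viewed slightly from above, with some photo noise. Matching the cell (2, 6) against the colorbar gives 16.

16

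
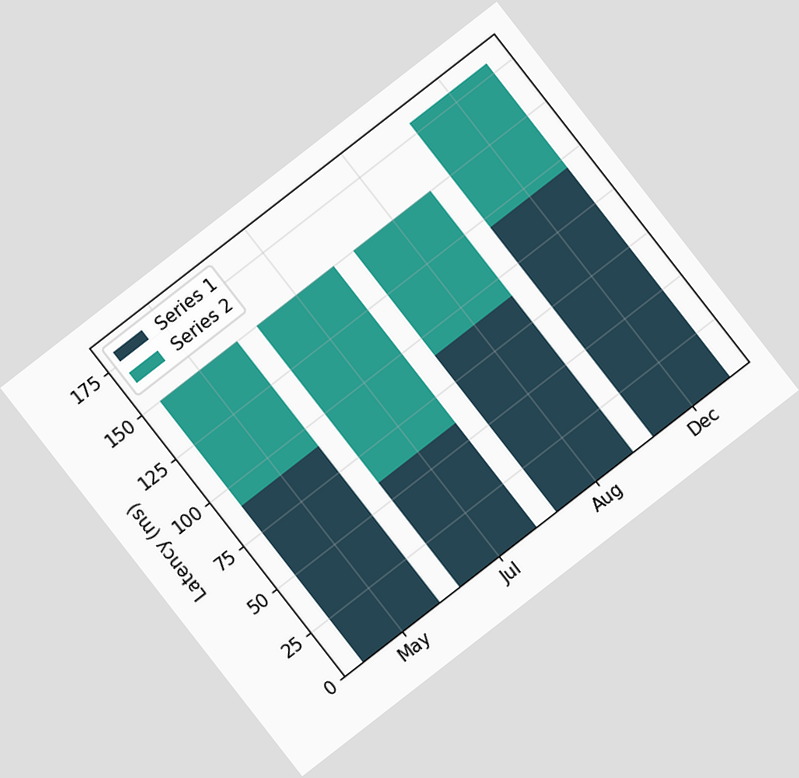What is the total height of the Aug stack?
150ms

The chart is tilted about 38° counter-clockwise. The Aug stack's top reaches 150ms on the y-axis.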